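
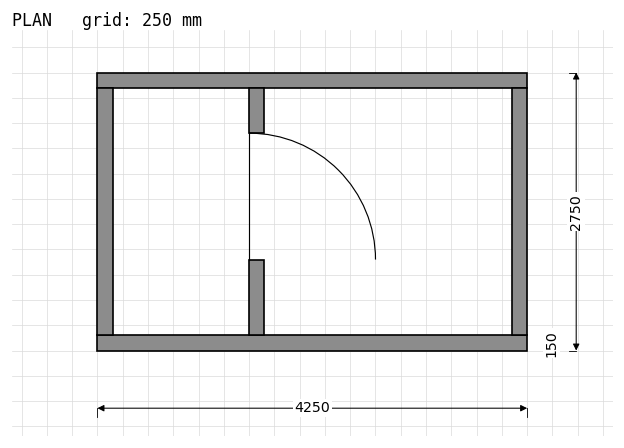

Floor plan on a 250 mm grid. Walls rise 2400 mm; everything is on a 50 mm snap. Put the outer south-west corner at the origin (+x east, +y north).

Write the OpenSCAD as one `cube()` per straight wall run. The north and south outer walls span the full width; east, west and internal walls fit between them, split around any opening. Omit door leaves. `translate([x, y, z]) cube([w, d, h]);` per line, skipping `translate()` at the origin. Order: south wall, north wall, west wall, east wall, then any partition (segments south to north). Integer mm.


cube([4250, 150, 2400]);
translate([0, 2600, 0]) cube([4250, 150, 2400]);
translate([0, 150, 0]) cube([150, 2450, 2400]);
translate([4100, 150, 0]) cube([150, 2450, 2400]);
translate([1500, 150, 0]) cube([150, 750, 2400]);
translate([1500, 2150, 0]) cube([150, 450, 2400]);


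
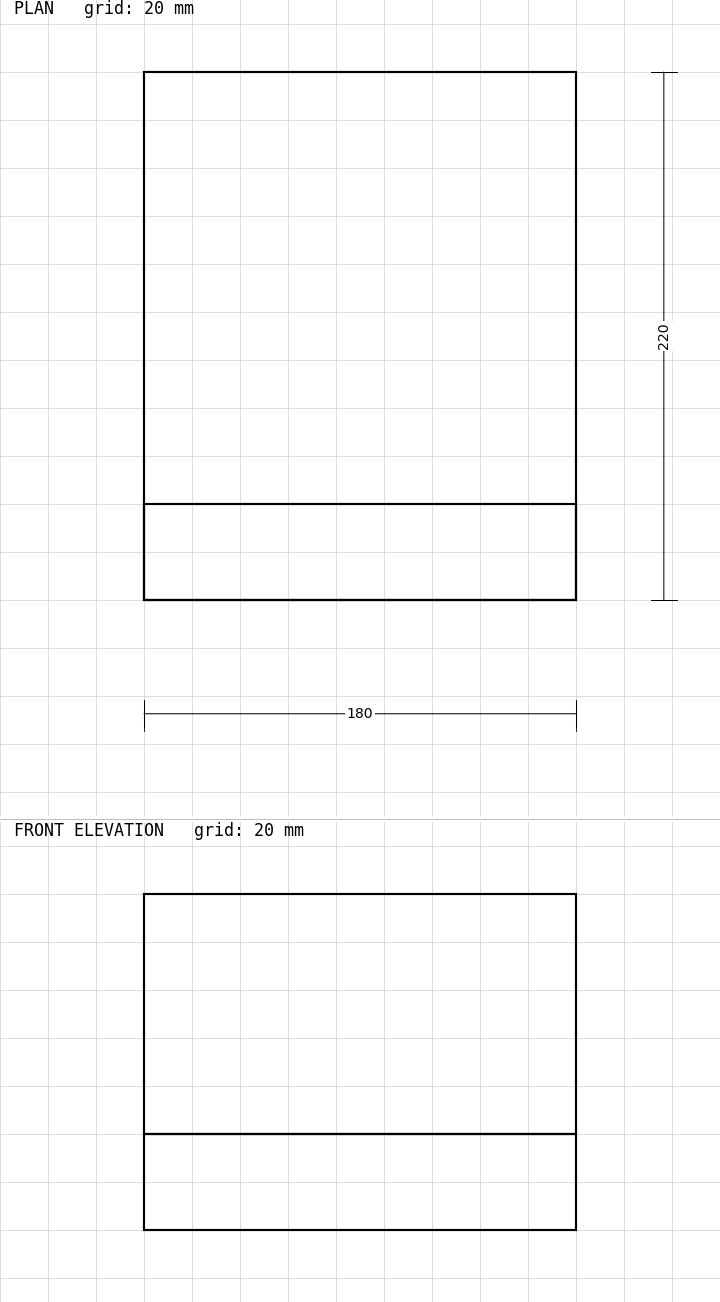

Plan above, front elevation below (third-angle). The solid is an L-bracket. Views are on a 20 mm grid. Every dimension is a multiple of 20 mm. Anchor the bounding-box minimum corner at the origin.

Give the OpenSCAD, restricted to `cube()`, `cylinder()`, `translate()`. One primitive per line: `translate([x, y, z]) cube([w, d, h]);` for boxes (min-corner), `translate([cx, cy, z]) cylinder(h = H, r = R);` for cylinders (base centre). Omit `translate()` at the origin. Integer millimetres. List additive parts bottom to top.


cube([180, 220, 40]);
translate([0, 0, 40]) cube([180, 40, 100]);


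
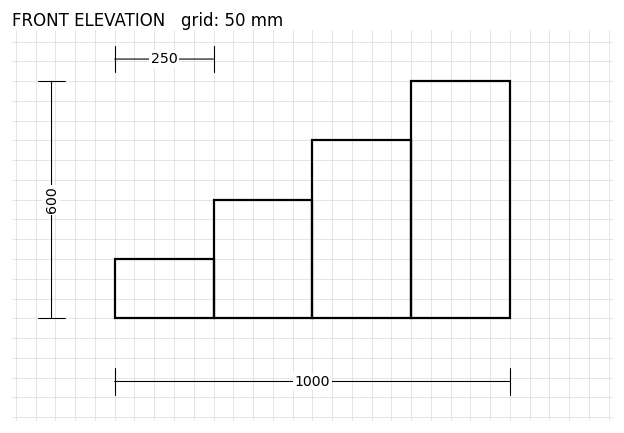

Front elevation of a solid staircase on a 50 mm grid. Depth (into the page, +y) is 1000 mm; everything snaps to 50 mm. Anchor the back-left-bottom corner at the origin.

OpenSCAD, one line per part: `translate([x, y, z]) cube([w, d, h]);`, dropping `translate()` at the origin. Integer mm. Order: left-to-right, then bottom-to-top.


cube([250, 1000, 150]);
translate([250, 0, 0]) cube([250, 1000, 300]);
translate([500, 0, 0]) cube([250, 1000, 450]);
translate([750, 0, 0]) cube([250, 1000, 600]);


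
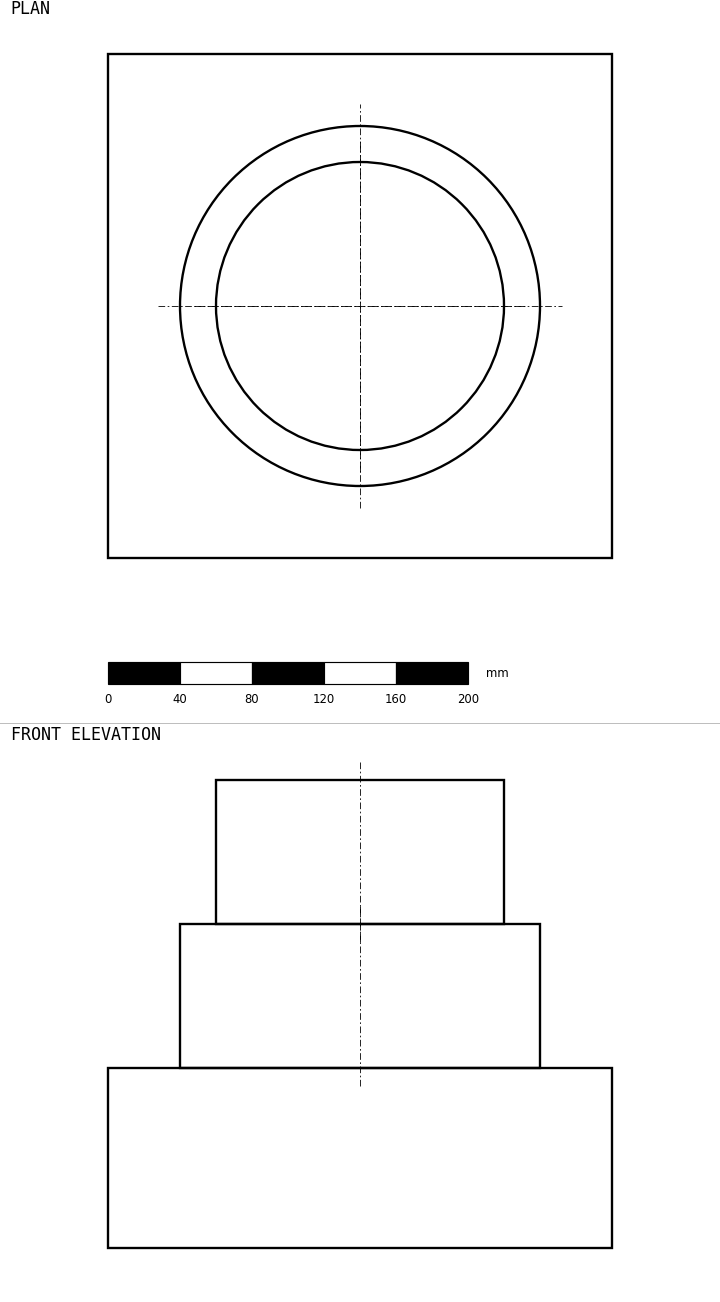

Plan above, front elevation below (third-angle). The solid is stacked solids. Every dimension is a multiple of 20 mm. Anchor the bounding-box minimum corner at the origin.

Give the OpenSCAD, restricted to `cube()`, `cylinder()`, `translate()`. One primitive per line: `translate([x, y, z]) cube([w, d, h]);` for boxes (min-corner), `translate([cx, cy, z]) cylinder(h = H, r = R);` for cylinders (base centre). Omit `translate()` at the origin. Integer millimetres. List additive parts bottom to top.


cube([280, 280, 100]);
translate([140, 140, 100]) cylinder(h = 80, r = 100);
translate([140, 140, 180]) cylinder(h = 80, r = 80);


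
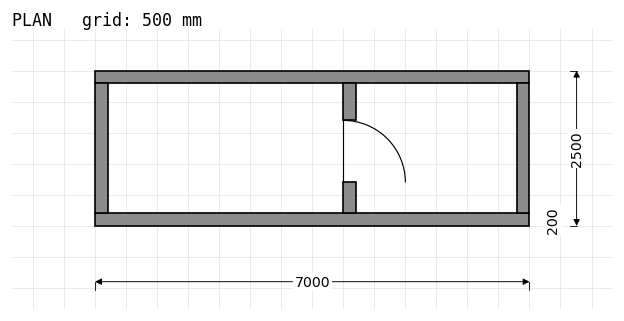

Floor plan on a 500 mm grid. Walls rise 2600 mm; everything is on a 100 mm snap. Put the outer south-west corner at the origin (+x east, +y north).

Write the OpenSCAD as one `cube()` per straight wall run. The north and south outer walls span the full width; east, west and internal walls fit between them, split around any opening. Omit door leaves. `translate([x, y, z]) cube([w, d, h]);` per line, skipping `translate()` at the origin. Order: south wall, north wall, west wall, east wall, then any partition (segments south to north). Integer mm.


cube([7000, 200, 2600]);
translate([0, 2300, 0]) cube([7000, 200, 2600]);
translate([0, 200, 0]) cube([200, 2100, 2600]);
translate([6800, 200, 0]) cube([200, 2100, 2600]);
translate([4000, 200, 0]) cube([200, 500, 2600]);
translate([4000, 1700, 0]) cube([200, 600, 2600]);


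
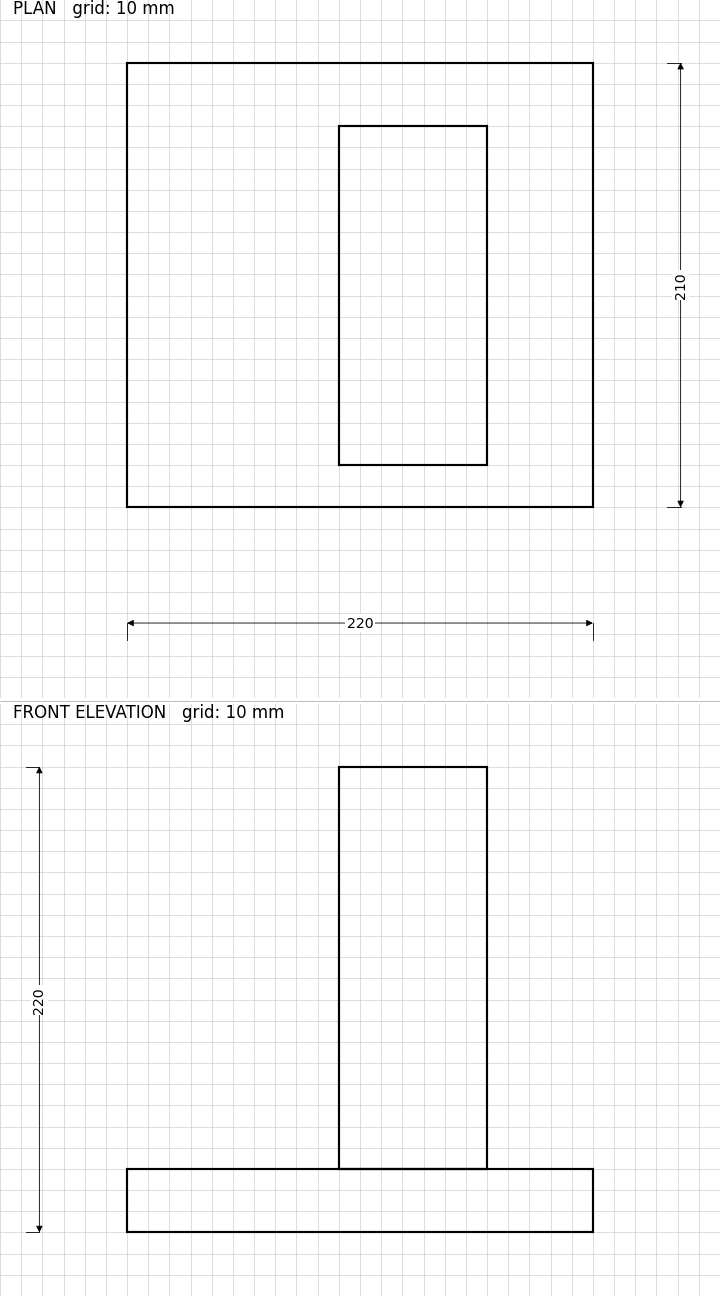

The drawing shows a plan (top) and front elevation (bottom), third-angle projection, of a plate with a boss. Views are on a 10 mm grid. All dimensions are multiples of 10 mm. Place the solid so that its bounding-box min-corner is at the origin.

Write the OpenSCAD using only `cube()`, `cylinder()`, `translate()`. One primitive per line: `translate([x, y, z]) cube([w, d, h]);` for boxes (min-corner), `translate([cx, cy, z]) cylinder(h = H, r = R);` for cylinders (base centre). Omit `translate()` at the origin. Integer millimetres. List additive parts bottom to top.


cube([220, 210, 30]);
translate([100, 20, 30]) cube([70, 160, 190]);


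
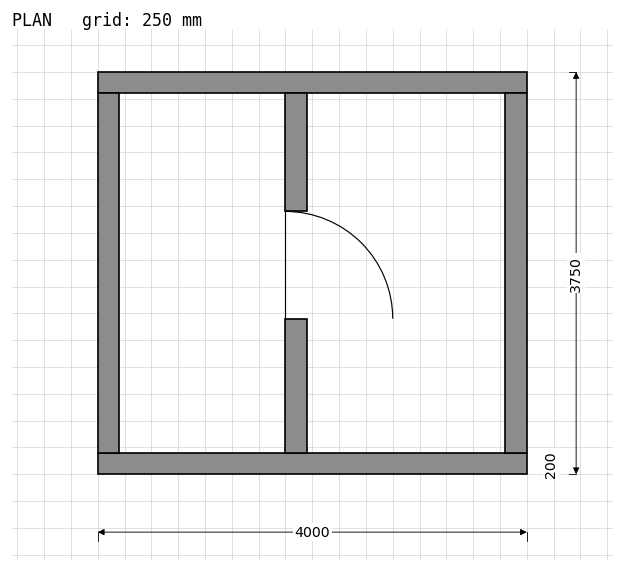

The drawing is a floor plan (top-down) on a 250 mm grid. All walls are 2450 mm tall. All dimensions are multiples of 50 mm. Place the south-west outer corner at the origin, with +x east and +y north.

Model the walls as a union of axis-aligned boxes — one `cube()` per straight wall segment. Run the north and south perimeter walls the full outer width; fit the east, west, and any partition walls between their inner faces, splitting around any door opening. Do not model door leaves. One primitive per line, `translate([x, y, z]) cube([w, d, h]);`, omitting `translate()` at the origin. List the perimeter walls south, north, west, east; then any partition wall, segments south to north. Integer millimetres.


cube([4000, 200, 2450]);
translate([0, 3550, 0]) cube([4000, 200, 2450]);
translate([0, 200, 0]) cube([200, 3350, 2450]);
translate([3800, 200, 0]) cube([200, 3350, 2450]);
translate([1750, 200, 0]) cube([200, 1250, 2450]);
translate([1750, 2450, 0]) cube([200, 1100, 2450]);


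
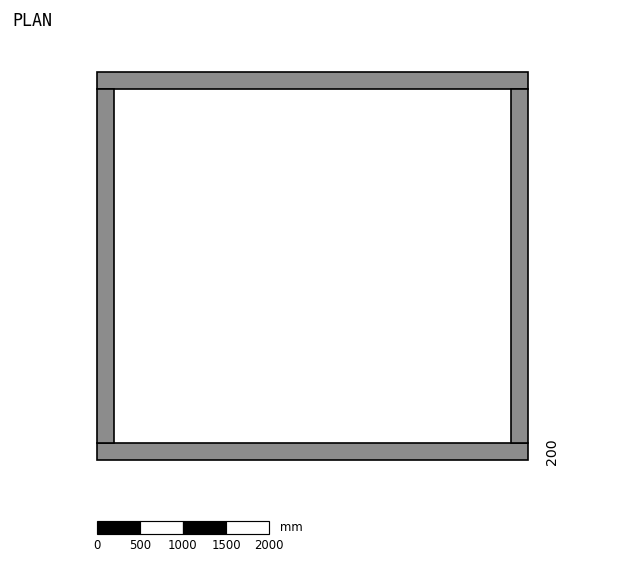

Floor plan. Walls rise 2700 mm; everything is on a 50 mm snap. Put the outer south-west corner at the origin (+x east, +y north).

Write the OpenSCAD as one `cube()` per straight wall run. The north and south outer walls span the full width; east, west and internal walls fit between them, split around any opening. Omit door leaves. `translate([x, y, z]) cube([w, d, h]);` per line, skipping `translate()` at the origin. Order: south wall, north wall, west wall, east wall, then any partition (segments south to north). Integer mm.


cube([5000, 200, 2700]);
translate([0, 4300, 0]) cube([5000, 200, 2700]);
translate([0, 200, 0]) cube([200, 4100, 2700]);
translate([4800, 200, 0]) cube([200, 4100, 2700]);


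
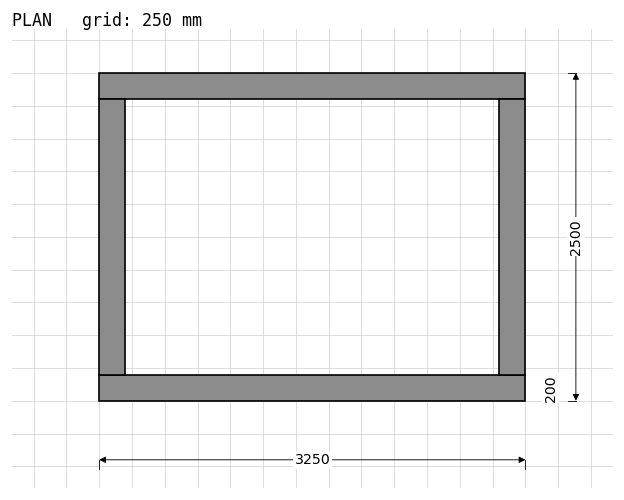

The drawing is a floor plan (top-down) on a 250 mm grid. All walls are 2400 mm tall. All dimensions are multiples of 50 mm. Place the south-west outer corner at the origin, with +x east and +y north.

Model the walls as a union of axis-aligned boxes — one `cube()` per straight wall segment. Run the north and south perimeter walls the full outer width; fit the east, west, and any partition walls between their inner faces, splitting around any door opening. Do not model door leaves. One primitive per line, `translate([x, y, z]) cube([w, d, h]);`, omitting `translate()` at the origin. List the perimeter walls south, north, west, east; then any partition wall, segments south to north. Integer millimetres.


cube([3250, 200, 2400]);
translate([0, 2300, 0]) cube([3250, 200, 2400]);
translate([0, 200, 0]) cube([200, 2100, 2400]);
translate([3050, 200, 0]) cube([200, 2100, 2400]);


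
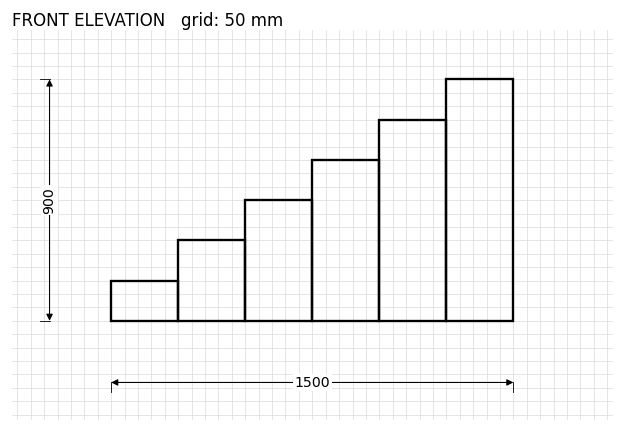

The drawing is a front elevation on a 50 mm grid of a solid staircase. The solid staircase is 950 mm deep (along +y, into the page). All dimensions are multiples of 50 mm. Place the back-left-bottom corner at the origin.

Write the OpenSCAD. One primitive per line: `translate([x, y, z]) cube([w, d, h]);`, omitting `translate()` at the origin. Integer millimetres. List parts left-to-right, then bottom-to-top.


cube([250, 950, 150]);
translate([250, 0, 0]) cube([250, 950, 300]);
translate([500, 0, 0]) cube([250, 950, 450]);
translate([750, 0, 0]) cube([250, 950, 600]);
translate([1000, 0, 0]) cube([250, 950, 750]);
translate([1250, 0, 0]) cube([250, 950, 900]);


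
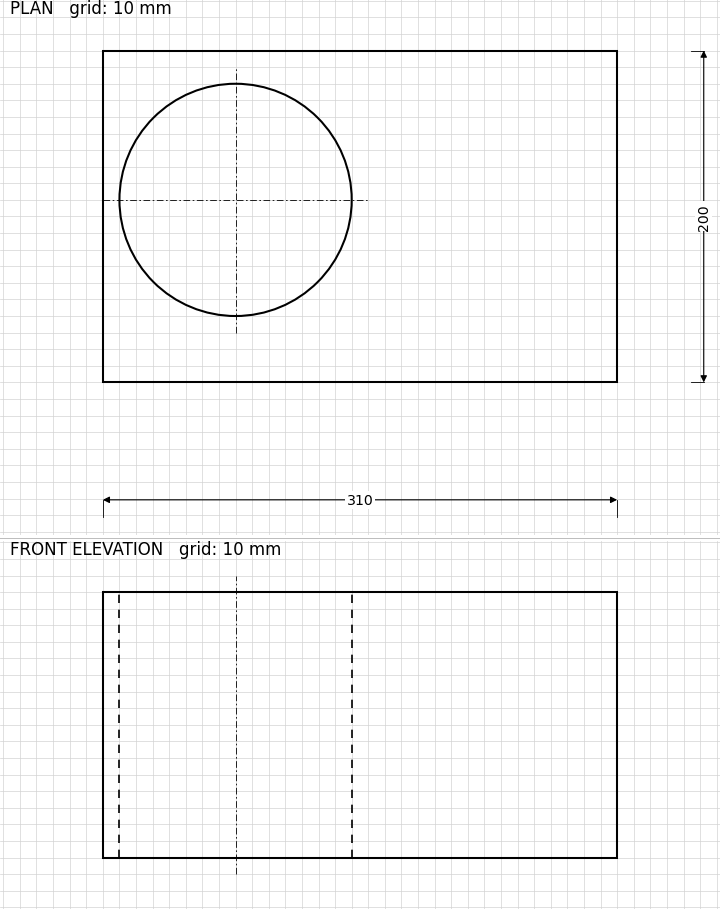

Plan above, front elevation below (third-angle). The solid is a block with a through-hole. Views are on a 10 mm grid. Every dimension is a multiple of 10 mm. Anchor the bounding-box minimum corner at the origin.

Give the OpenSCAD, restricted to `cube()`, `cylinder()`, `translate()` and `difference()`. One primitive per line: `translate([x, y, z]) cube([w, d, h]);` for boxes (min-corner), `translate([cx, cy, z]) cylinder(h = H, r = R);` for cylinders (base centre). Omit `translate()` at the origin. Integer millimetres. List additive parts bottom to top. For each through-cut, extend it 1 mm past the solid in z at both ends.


difference() {
  cube([310, 200, 160]);
  translate([80, 110, -1]) cylinder(h = 162, r = 70);
}


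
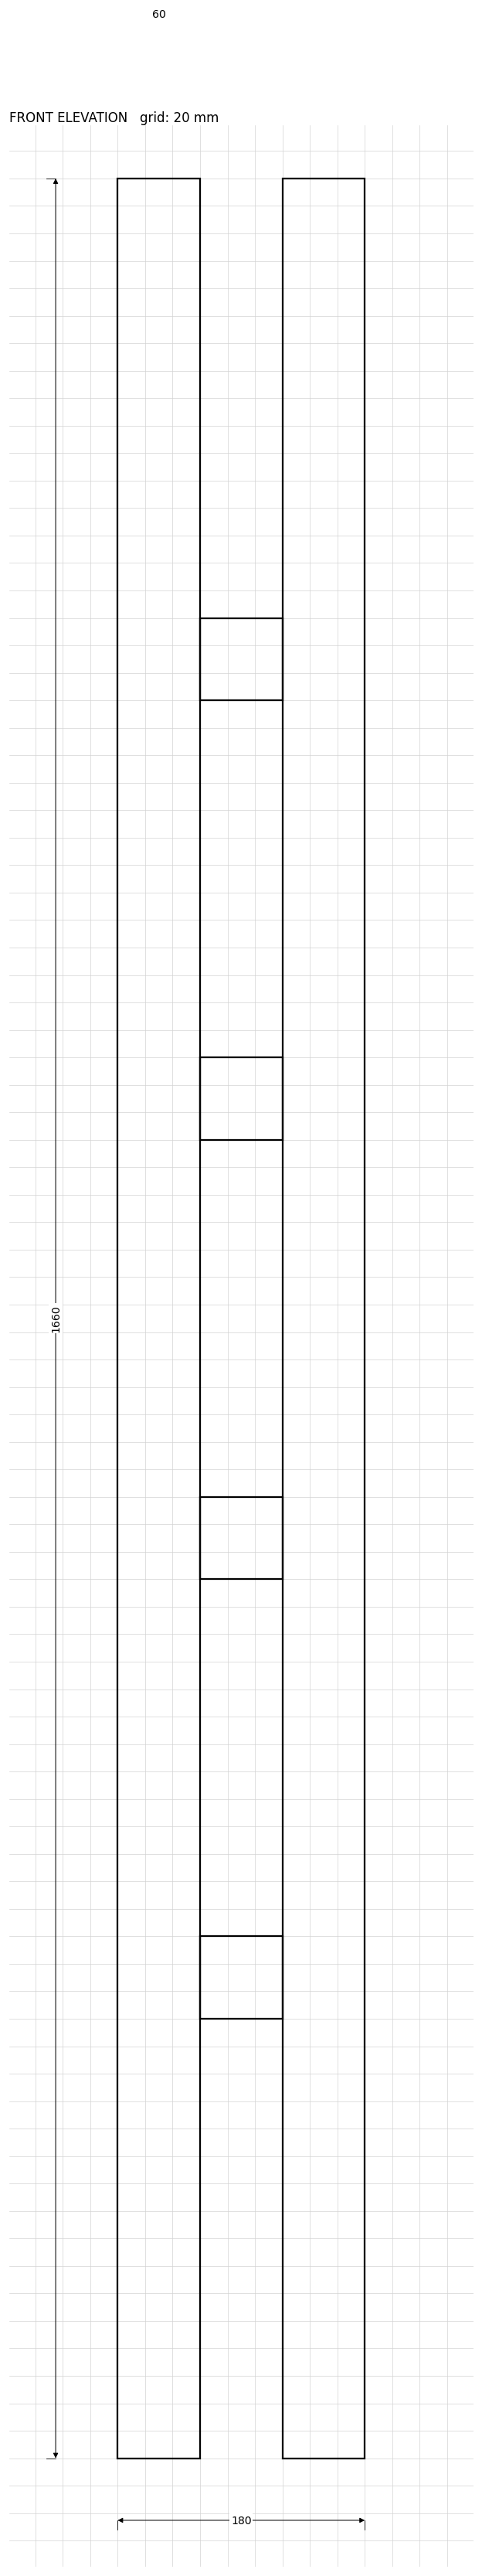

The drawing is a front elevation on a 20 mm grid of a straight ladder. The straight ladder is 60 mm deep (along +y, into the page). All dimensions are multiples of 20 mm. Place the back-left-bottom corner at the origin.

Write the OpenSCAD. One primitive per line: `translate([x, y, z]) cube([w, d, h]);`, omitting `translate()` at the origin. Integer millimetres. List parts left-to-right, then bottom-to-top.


cube([60, 60, 1660]);
translate([60, 0, 320]) cube([60, 60, 60]);
translate([60, 0, 640]) cube([60, 60, 60]);
translate([60, 0, 960]) cube([60, 60, 60]);
translate([60, 0, 1280]) cube([60, 60, 60]);
translate([120, 0, 0]) cube([60, 60, 1660]);


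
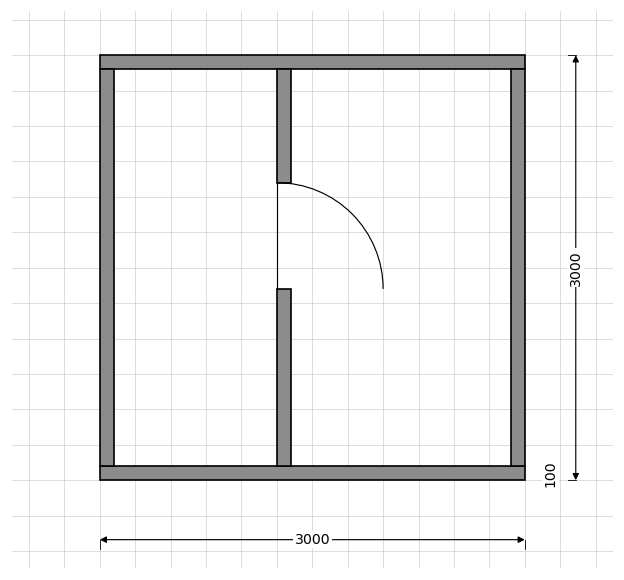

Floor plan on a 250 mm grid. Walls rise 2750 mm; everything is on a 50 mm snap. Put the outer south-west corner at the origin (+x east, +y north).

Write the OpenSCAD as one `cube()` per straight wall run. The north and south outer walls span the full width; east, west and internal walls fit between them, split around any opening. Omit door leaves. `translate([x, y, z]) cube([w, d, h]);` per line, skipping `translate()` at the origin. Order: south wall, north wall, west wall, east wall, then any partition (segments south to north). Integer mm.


cube([3000, 100, 2750]);
translate([0, 2900, 0]) cube([3000, 100, 2750]);
translate([0, 100, 0]) cube([100, 2800, 2750]);
translate([2900, 100, 0]) cube([100, 2800, 2750]);
translate([1250, 100, 0]) cube([100, 1250, 2750]);
translate([1250, 2100, 0]) cube([100, 800, 2750]);


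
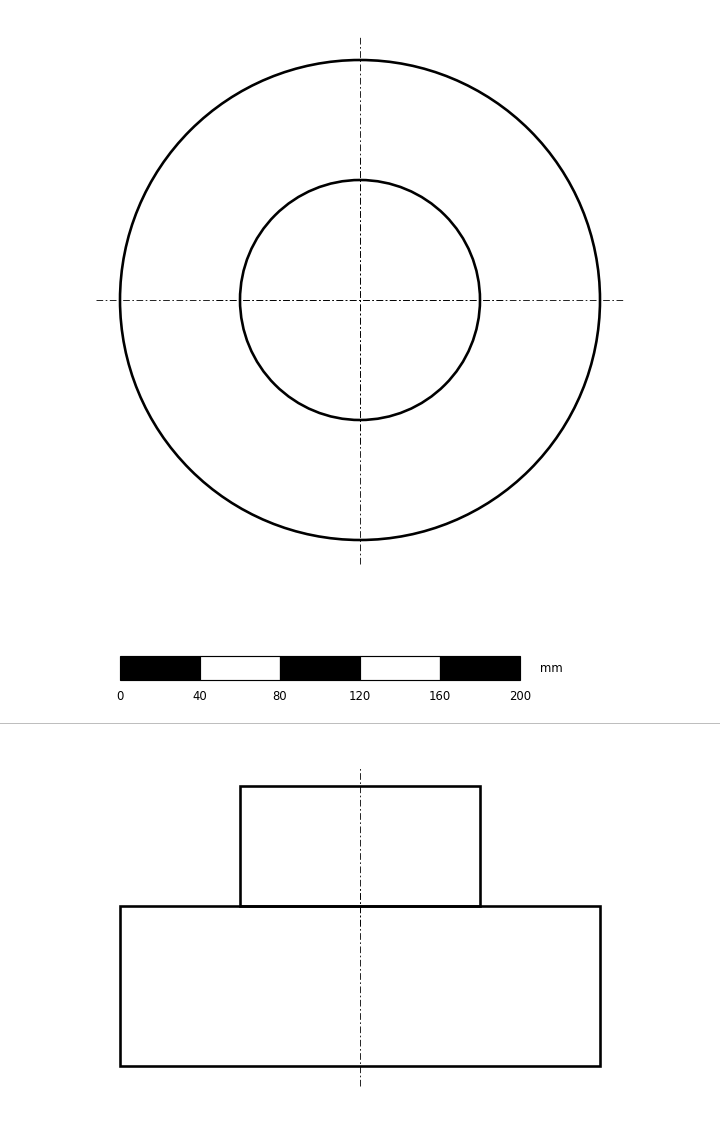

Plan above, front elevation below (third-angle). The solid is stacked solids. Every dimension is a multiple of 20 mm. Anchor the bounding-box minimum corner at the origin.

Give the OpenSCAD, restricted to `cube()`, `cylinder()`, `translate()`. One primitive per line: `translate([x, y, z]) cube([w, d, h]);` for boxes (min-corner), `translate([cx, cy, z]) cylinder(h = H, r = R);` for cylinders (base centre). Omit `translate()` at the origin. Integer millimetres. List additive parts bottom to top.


translate([120, 120, 0]) cylinder(h = 80, r = 120);
translate([120, 120, 80]) cylinder(h = 60, r = 60);


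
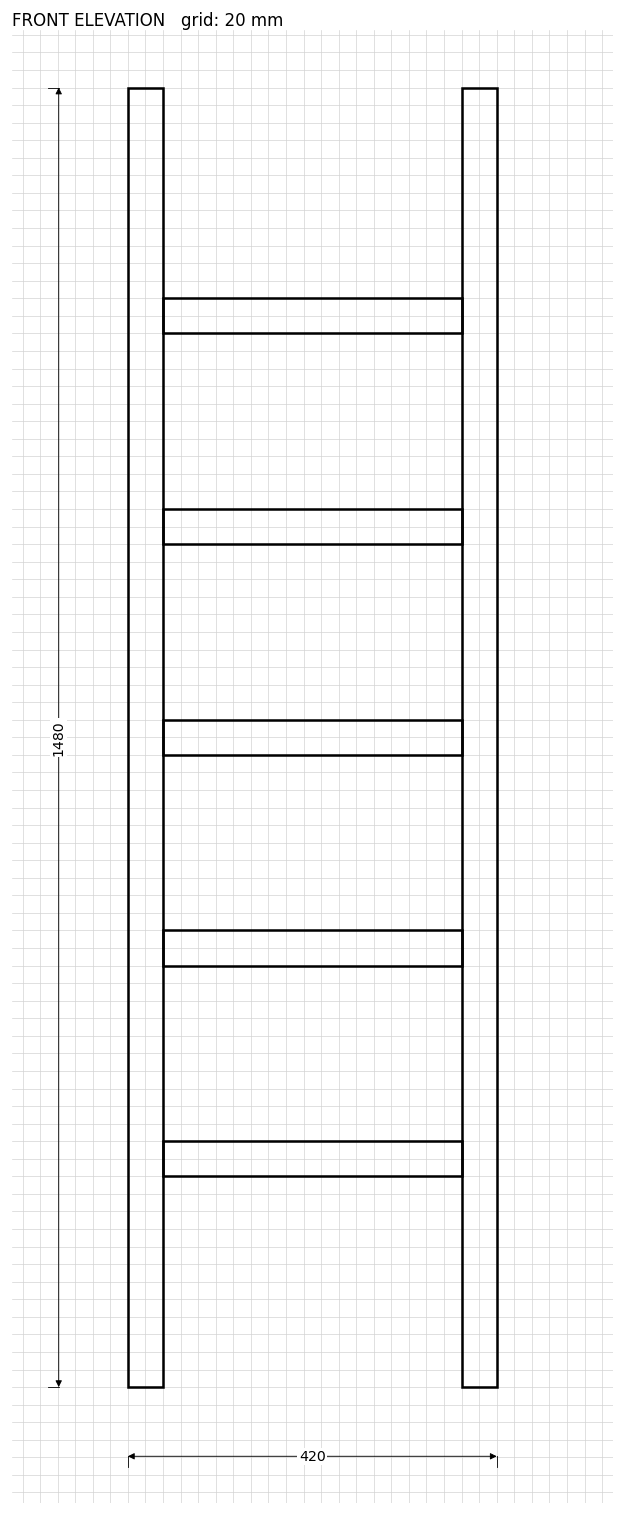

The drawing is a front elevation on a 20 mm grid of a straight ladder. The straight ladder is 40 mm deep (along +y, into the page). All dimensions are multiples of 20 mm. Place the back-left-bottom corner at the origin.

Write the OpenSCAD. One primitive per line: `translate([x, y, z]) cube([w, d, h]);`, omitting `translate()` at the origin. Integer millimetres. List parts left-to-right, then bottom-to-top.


cube([40, 40, 1480]);
translate([40, 0, 240]) cube([340, 40, 40]);
translate([40, 0, 480]) cube([340, 40, 40]);
translate([40, 0, 720]) cube([340, 40, 40]);
translate([40, 0, 960]) cube([340, 40, 40]);
translate([40, 0, 1200]) cube([340, 40, 40]);
translate([380, 0, 0]) cube([40, 40, 1480]);


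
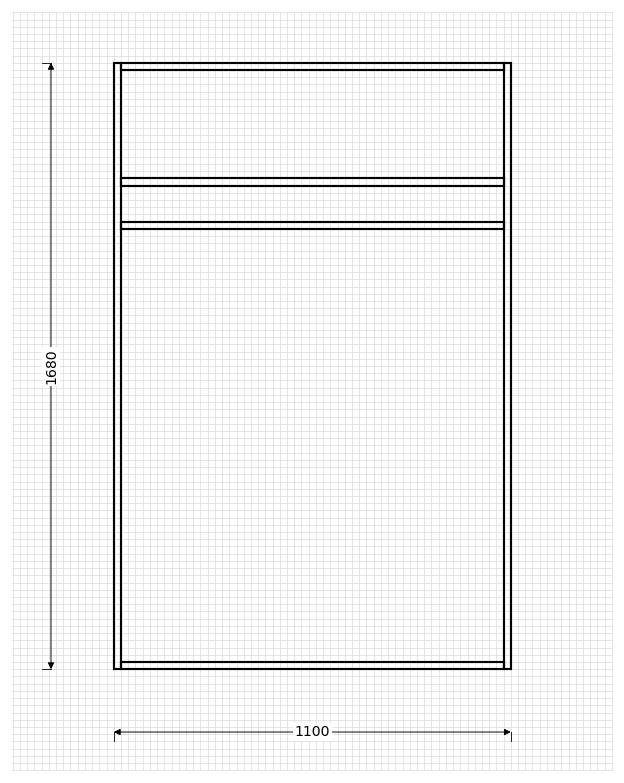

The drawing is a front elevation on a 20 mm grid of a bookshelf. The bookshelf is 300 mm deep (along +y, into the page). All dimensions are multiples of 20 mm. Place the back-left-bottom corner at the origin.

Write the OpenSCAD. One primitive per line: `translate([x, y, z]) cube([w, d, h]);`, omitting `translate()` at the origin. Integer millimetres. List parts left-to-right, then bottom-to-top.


cube([20, 300, 1680]);
translate([20, 0, 0]) cube([1060, 300, 20]);
translate([20, 0, 1220]) cube([1060, 300, 20]);
translate([20, 0, 1340]) cube([1060, 300, 20]);
translate([20, 0, 1660]) cube([1060, 300, 20]);
translate([1080, 0, 0]) cube([20, 300, 1680]);


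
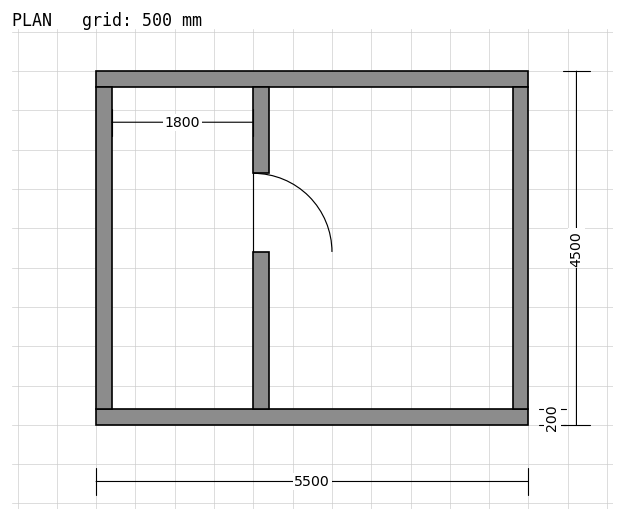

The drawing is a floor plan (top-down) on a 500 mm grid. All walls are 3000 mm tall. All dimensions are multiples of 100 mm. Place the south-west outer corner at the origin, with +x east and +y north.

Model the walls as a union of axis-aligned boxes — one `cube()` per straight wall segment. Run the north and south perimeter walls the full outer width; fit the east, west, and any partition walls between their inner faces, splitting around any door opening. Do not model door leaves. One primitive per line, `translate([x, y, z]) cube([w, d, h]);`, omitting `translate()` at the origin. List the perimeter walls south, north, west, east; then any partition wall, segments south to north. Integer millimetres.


cube([5500, 200, 3000]);
translate([0, 4300, 0]) cube([5500, 200, 3000]);
translate([0, 200, 0]) cube([200, 4100, 3000]);
translate([5300, 200, 0]) cube([200, 4100, 3000]);
translate([2000, 200, 0]) cube([200, 2000, 3000]);
translate([2000, 3200, 0]) cube([200, 1100, 3000]);


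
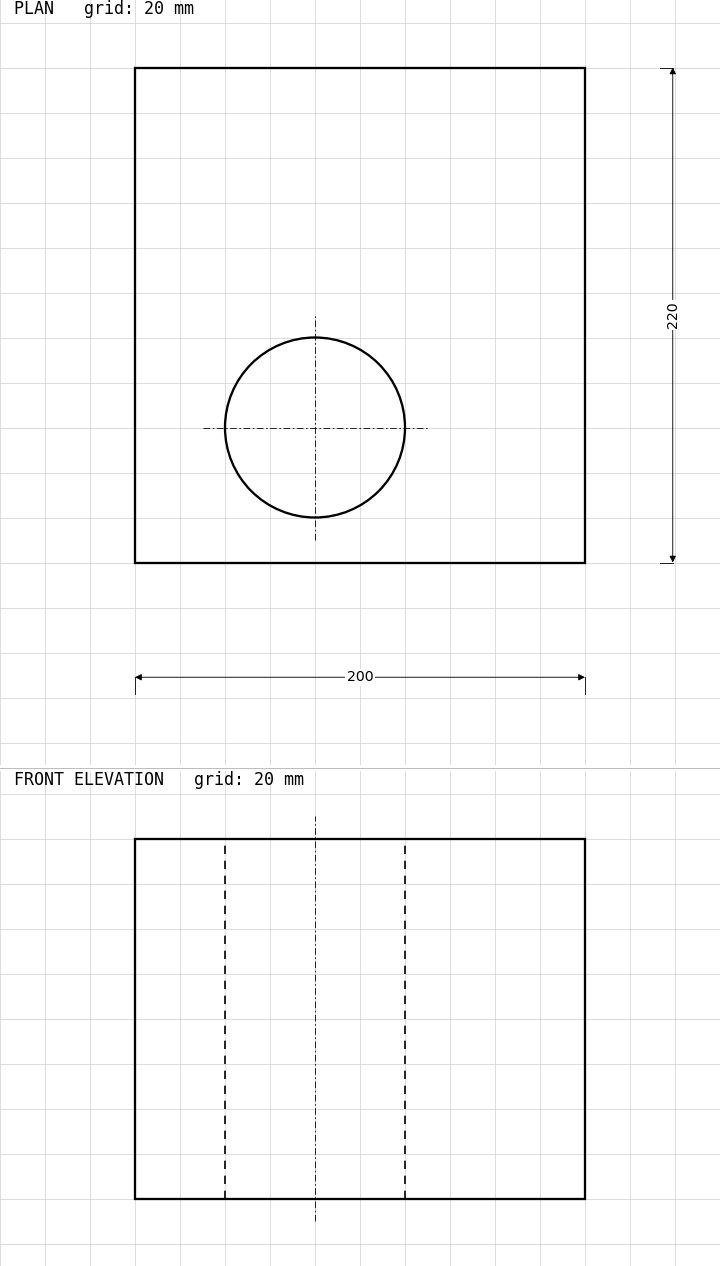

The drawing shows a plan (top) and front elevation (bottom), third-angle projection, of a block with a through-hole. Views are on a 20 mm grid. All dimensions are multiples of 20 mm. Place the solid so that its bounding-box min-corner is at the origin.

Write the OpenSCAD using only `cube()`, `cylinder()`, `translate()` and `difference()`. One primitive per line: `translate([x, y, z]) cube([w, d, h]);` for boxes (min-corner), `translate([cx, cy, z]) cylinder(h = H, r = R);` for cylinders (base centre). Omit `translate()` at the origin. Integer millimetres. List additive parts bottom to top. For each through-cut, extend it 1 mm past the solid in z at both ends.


difference() {
  cube([200, 220, 160]);
  translate([80, 60, -1]) cylinder(h = 162, r = 40);
}


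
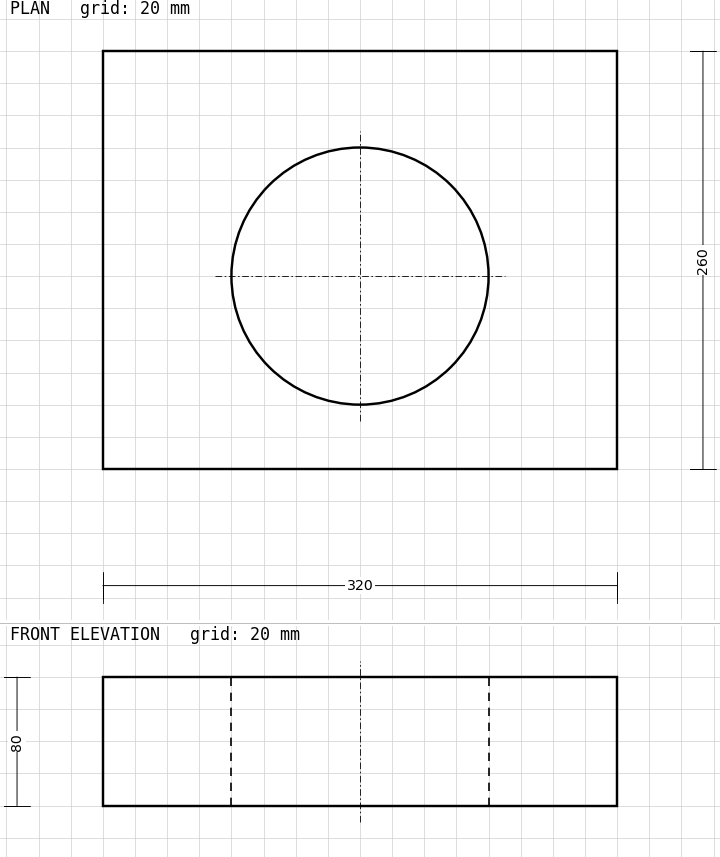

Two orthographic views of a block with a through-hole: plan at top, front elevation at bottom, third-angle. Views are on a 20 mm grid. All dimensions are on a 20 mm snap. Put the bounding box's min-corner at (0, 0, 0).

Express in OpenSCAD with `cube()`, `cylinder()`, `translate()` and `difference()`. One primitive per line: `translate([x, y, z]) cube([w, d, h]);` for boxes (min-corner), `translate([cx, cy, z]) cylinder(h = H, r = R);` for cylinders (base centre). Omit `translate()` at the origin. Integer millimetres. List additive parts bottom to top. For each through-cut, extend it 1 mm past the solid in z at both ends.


difference() {
  cube([320, 260, 80]);
  translate([160, 120, -1]) cylinder(h = 82, r = 80);
}


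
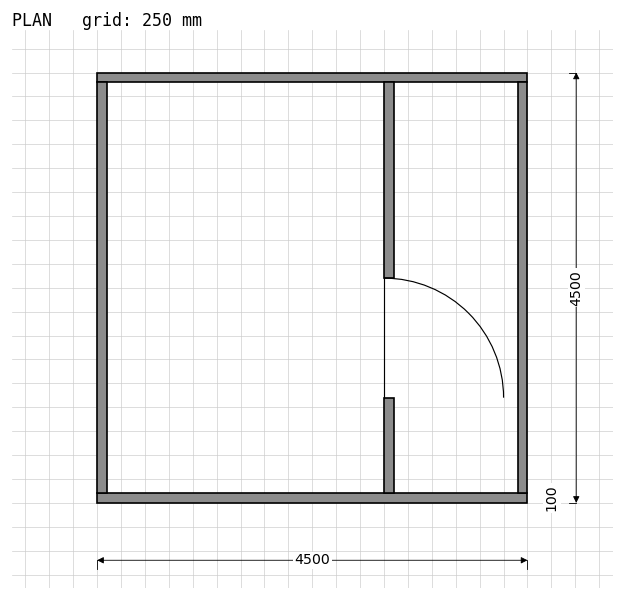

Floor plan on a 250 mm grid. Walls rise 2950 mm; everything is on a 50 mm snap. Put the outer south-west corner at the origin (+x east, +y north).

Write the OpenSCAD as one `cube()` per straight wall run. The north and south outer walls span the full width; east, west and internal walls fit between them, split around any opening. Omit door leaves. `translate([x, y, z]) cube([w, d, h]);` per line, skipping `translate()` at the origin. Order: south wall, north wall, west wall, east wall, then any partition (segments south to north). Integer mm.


cube([4500, 100, 2950]);
translate([0, 4400, 0]) cube([4500, 100, 2950]);
translate([0, 100, 0]) cube([100, 4300, 2950]);
translate([4400, 100, 0]) cube([100, 4300, 2950]);
translate([3000, 100, 0]) cube([100, 1000, 2950]);
translate([3000, 2350, 0]) cube([100, 2050, 2950]);


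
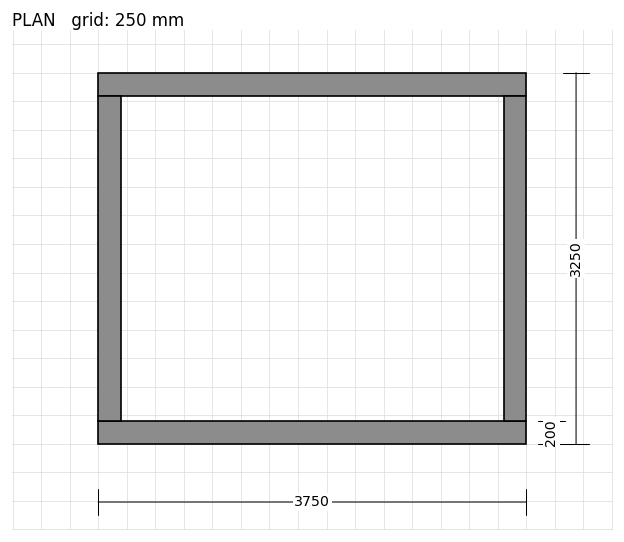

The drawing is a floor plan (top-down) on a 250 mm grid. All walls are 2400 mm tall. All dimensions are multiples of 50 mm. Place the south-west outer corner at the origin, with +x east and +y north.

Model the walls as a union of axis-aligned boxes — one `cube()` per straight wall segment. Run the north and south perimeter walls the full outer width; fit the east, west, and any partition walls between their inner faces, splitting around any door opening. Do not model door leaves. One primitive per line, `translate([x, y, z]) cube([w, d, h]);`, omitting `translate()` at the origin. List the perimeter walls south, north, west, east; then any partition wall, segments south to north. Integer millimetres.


cube([3750, 200, 2400]);
translate([0, 3050, 0]) cube([3750, 200, 2400]);
translate([0, 200, 0]) cube([200, 2850, 2400]);
translate([3550, 200, 0]) cube([200, 2850, 2400]);


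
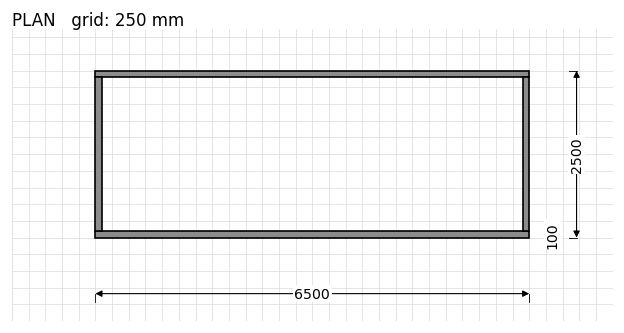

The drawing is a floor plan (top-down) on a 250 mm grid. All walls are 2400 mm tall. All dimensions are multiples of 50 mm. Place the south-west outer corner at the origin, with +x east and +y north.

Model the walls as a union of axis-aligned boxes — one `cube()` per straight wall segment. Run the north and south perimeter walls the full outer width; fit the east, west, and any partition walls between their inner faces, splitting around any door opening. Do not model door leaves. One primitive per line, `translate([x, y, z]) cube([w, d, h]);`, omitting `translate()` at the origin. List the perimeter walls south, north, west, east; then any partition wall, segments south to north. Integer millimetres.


cube([6500, 100, 2400]);
translate([0, 2400, 0]) cube([6500, 100, 2400]);
translate([0, 100, 0]) cube([100, 2300, 2400]);
translate([6400, 100, 0]) cube([100, 2300, 2400]);


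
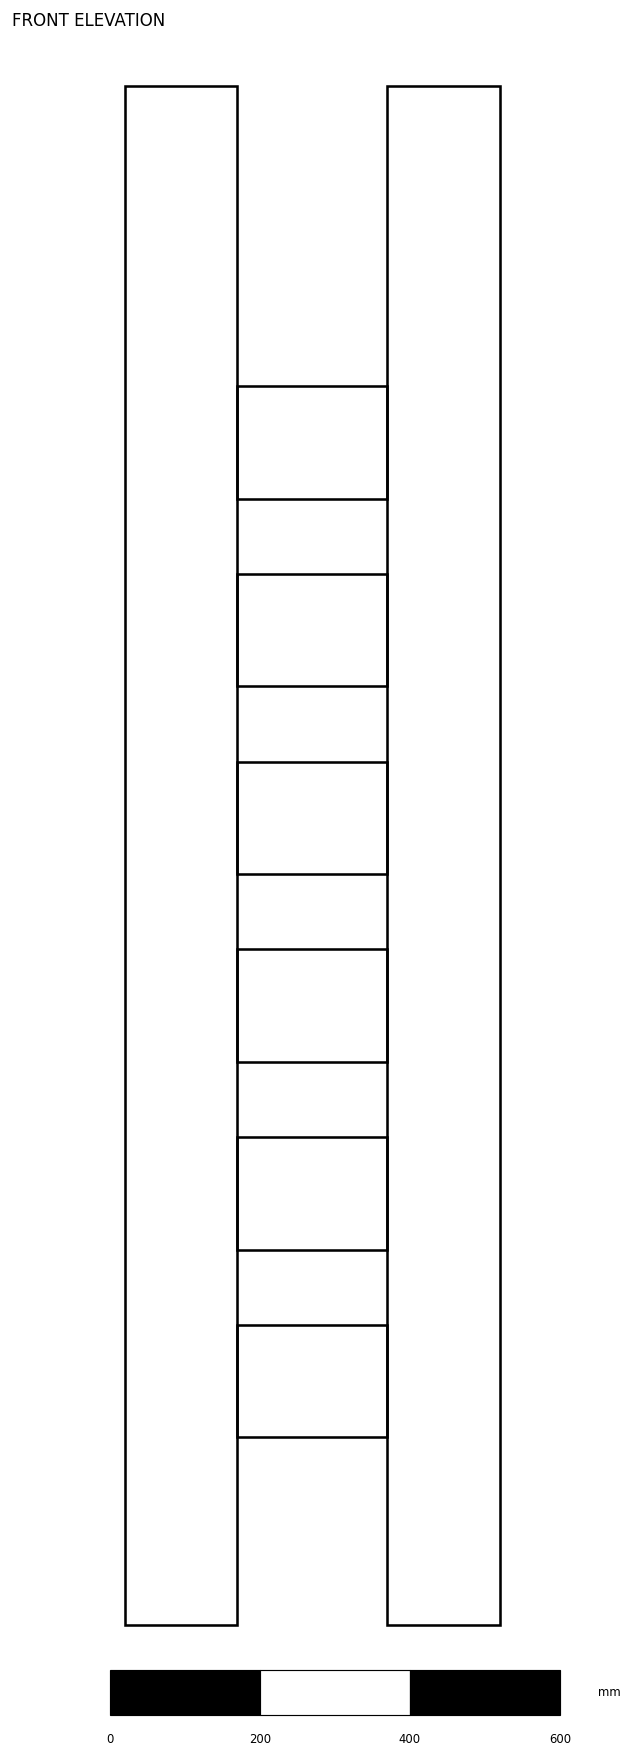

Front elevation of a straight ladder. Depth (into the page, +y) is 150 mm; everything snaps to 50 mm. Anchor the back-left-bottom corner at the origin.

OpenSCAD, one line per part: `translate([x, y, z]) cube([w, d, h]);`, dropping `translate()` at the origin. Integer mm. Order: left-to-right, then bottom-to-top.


cube([150, 150, 2050]);
translate([150, 0, 250]) cube([200, 150, 150]);
translate([150, 0, 500]) cube([200, 150, 150]);
translate([150, 0, 750]) cube([200, 150, 150]);
translate([150, 0, 1000]) cube([200, 150, 150]);
translate([150, 0, 1250]) cube([200, 150, 150]);
translate([150, 0, 1500]) cube([200, 150, 150]);
translate([350, 0, 0]) cube([150, 150, 2050]);


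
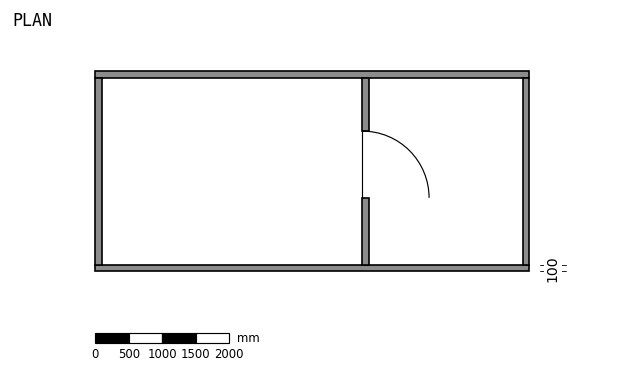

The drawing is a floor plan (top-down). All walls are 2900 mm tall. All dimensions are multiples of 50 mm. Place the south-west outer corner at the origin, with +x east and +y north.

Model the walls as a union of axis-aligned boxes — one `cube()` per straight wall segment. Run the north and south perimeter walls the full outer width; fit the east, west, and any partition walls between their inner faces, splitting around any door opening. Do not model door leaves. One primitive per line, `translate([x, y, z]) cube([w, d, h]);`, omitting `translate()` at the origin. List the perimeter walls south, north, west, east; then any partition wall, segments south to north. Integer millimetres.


cube([6500, 100, 2900]);
translate([0, 2900, 0]) cube([6500, 100, 2900]);
translate([0, 100, 0]) cube([100, 2800, 2900]);
translate([6400, 100, 0]) cube([100, 2800, 2900]);
translate([4000, 100, 0]) cube([100, 1000, 2900]);
translate([4000, 2100, 0]) cube([100, 800, 2900]);


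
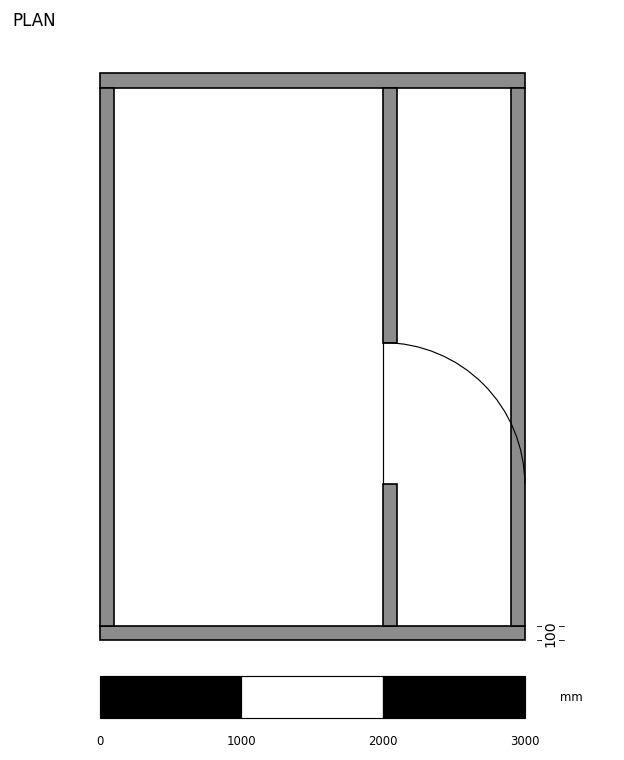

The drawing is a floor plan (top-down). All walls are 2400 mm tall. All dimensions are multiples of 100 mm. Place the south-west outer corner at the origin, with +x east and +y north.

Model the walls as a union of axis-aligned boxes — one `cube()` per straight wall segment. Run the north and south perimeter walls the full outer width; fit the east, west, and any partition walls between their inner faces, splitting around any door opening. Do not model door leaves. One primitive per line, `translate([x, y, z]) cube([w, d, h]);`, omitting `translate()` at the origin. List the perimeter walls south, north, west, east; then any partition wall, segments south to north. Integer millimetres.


cube([3000, 100, 2400]);
translate([0, 3900, 0]) cube([3000, 100, 2400]);
translate([0, 100, 0]) cube([100, 3800, 2400]);
translate([2900, 100, 0]) cube([100, 3800, 2400]);
translate([2000, 100, 0]) cube([100, 1000, 2400]);
translate([2000, 2100, 0]) cube([100, 1800, 2400]);


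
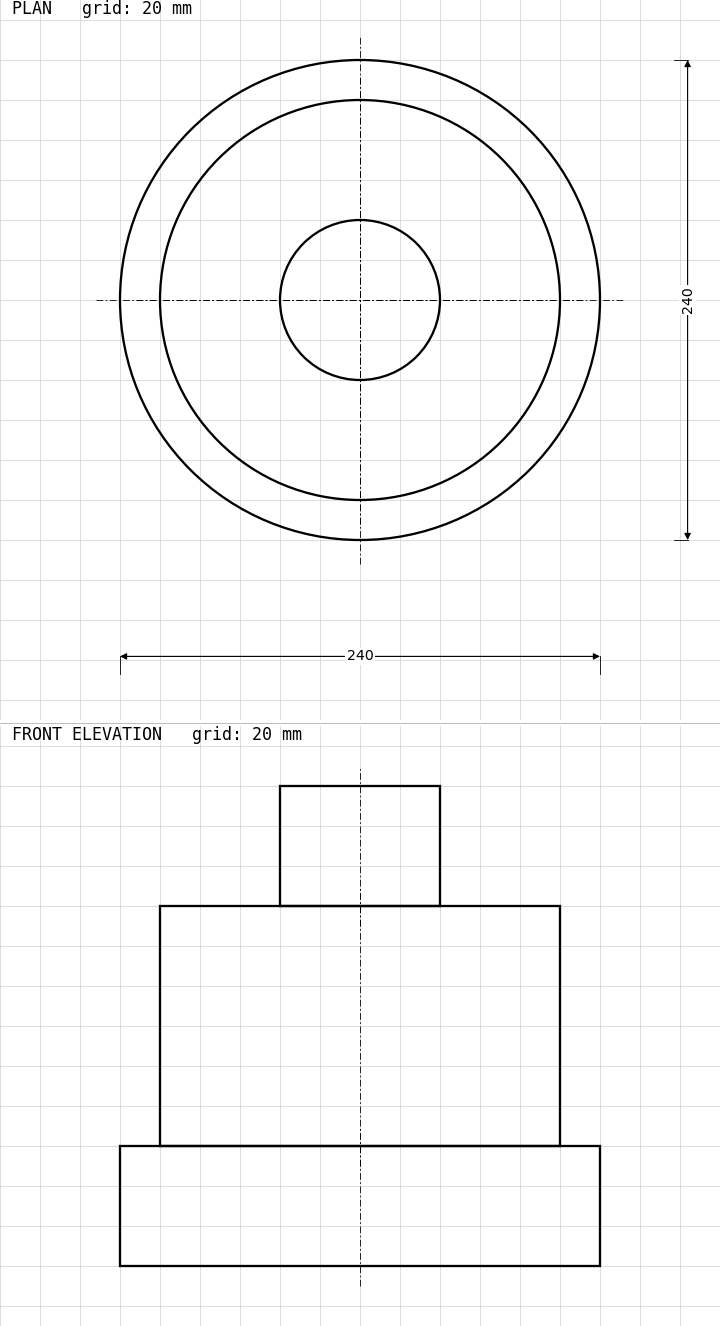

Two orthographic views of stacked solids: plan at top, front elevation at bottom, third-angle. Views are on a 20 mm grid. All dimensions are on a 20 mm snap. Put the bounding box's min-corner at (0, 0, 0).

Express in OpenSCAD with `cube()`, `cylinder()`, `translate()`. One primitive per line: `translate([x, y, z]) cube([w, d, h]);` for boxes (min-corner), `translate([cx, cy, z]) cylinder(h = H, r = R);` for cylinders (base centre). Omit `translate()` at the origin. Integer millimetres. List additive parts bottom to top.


translate([120, 120, 0]) cylinder(h = 60, r = 120);
translate([120, 120, 60]) cylinder(h = 120, r = 100);
translate([120, 120, 180]) cylinder(h = 60, r = 40);


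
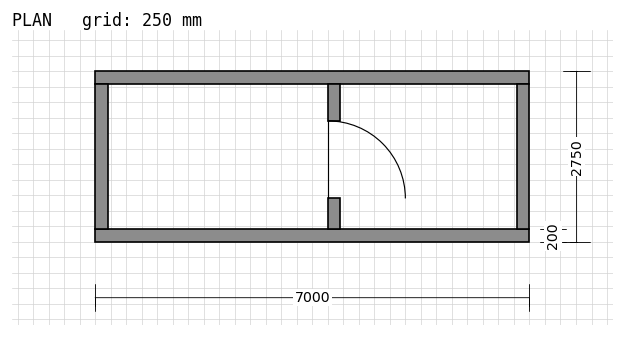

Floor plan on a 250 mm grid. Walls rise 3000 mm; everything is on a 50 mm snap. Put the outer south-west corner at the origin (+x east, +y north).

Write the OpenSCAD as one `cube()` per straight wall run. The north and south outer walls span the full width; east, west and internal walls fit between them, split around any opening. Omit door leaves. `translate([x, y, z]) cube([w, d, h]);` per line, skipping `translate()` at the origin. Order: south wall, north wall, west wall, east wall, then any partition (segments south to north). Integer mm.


cube([7000, 200, 3000]);
translate([0, 2550, 0]) cube([7000, 200, 3000]);
translate([0, 200, 0]) cube([200, 2350, 3000]);
translate([6800, 200, 0]) cube([200, 2350, 3000]);
translate([3750, 200, 0]) cube([200, 500, 3000]);
translate([3750, 1950, 0]) cube([200, 600, 3000]);


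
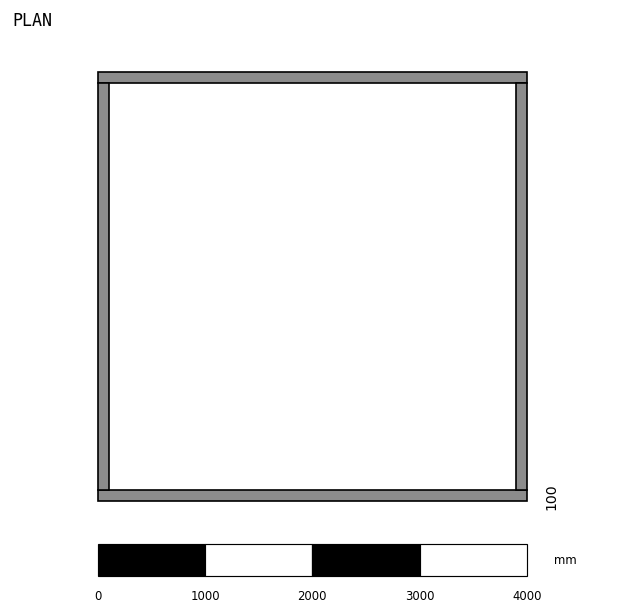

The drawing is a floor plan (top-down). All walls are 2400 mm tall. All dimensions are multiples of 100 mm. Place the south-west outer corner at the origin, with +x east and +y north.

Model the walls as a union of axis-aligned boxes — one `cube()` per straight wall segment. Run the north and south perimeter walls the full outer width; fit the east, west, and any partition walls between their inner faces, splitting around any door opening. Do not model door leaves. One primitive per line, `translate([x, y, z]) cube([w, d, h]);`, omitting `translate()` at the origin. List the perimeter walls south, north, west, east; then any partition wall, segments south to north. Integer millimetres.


cube([4000, 100, 2400]);
translate([0, 3900, 0]) cube([4000, 100, 2400]);
translate([0, 100, 0]) cube([100, 3800, 2400]);
translate([3900, 100, 0]) cube([100, 3800, 2400]);


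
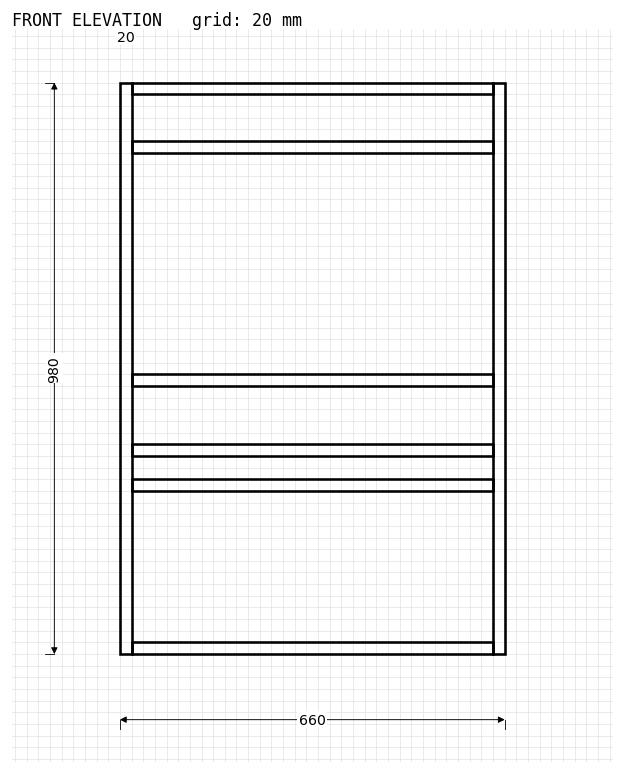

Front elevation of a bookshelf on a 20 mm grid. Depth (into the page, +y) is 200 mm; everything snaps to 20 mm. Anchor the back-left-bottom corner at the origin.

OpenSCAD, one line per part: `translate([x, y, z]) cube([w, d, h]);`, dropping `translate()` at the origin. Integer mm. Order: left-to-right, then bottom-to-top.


cube([20, 200, 980]);
translate([20, 0, 0]) cube([620, 200, 20]);
translate([20, 0, 280]) cube([620, 200, 20]);
translate([20, 0, 340]) cube([620, 200, 20]);
translate([20, 0, 460]) cube([620, 200, 20]);
translate([20, 0, 860]) cube([620, 200, 20]);
translate([20, 0, 960]) cube([620, 200, 20]);
translate([640, 0, 0]) cube([20, 200, 980]);


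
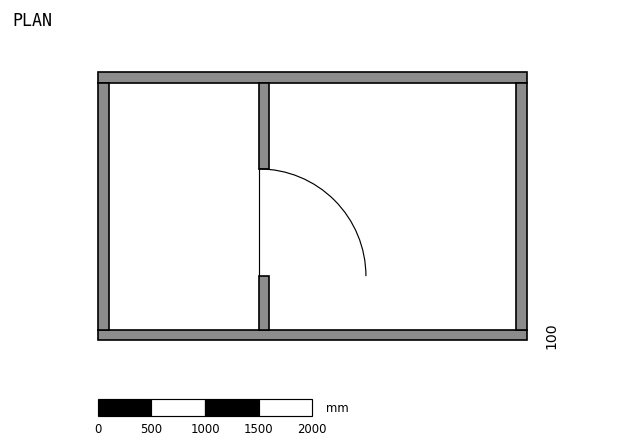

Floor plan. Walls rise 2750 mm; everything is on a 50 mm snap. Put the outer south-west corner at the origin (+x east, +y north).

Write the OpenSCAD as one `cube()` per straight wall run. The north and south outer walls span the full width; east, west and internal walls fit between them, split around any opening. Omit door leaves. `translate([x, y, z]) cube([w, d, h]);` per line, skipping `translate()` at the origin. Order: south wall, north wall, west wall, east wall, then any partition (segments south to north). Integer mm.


cube([4000, 100, 2750]);
translate([0, 2400, 0]) cube([4000, 100, 2750]);
translate([0, 100, 0]) cube([100, 2300, 2750]);
translate([3900, 100, 0]) cube([100, 2300, 2750]);
translate([1500, 100, 0]) cube([100, 500, 2750]);
translate([1500, 1600, 0]) cube([100, 800, 2750]);


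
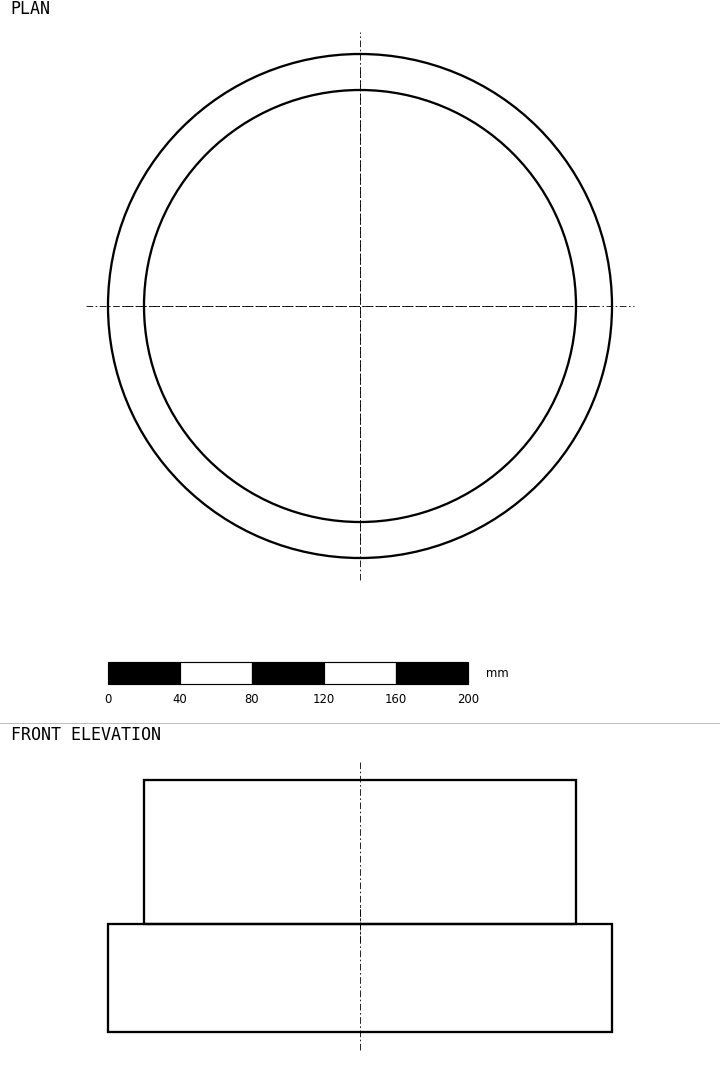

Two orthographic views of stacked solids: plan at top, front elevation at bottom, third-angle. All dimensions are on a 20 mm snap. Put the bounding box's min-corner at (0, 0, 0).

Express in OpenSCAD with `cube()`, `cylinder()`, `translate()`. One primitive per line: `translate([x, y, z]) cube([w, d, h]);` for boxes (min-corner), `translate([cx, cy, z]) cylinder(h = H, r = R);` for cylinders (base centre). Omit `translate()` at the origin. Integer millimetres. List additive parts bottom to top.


translate([140, 140, 0]) cylinder(h = 60, r = 140);
translate([140, 140, 60]) cylinder(h = 80, r = 120);


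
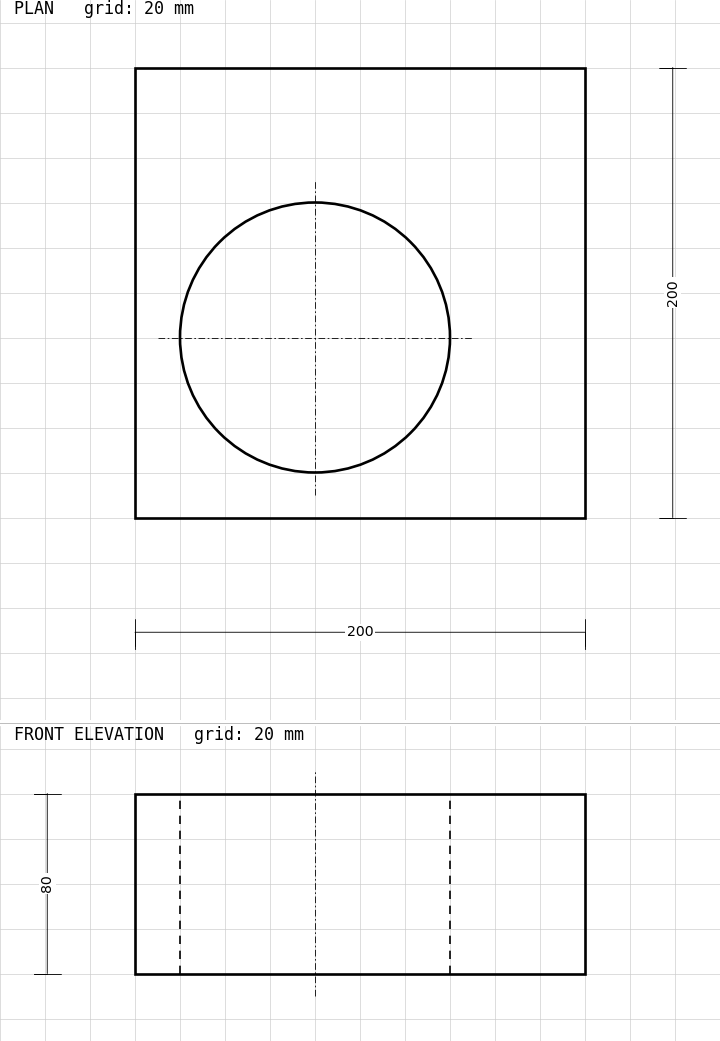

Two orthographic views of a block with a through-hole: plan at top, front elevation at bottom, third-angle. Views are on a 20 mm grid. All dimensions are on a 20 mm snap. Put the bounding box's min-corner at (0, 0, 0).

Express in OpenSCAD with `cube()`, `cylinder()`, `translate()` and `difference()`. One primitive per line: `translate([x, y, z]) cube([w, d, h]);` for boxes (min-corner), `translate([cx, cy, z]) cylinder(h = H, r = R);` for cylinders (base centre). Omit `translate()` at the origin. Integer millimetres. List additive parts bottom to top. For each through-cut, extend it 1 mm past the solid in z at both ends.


difference() {
  cube([200, 200, 80]);
  translate([80, 80, -1]) cylinder(h = 82, r = 60);
}


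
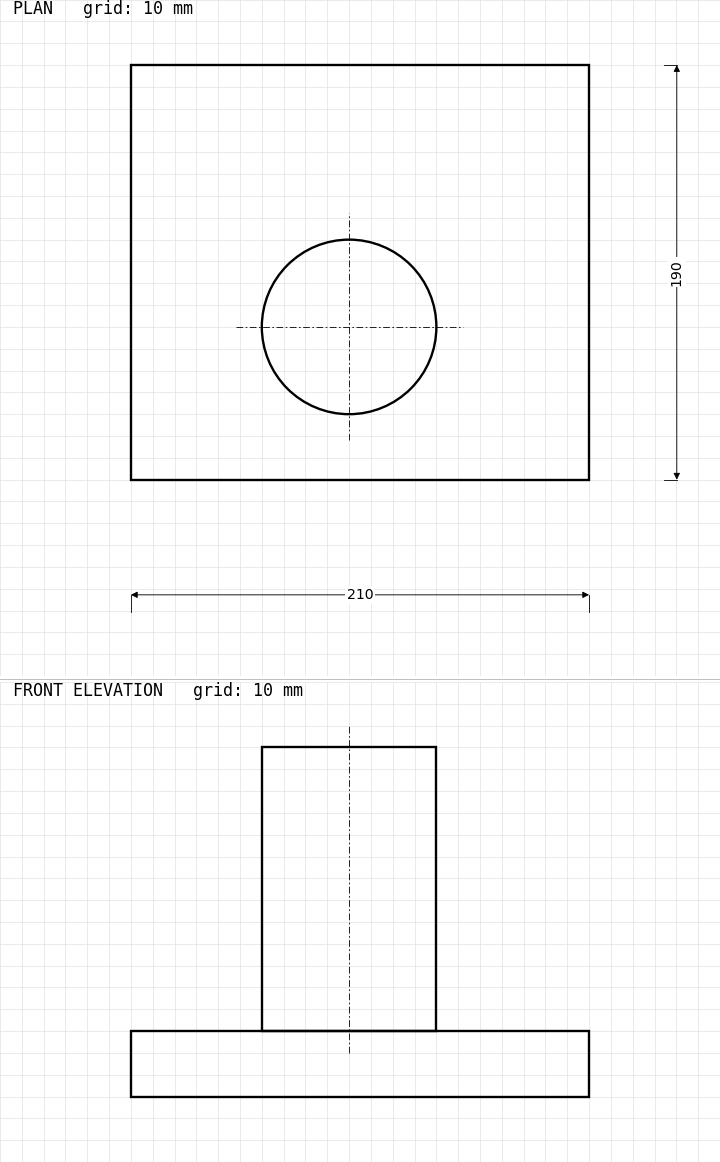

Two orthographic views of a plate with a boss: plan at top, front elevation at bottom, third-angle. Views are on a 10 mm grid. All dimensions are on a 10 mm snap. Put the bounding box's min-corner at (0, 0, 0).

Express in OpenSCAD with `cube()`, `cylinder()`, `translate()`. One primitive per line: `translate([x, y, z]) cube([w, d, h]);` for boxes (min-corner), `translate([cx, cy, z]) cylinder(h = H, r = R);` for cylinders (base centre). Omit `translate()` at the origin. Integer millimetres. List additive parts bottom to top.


cube([210, 190, 30]);
translate([100, 70, 30]) cylinder(h = 130, r = 40);


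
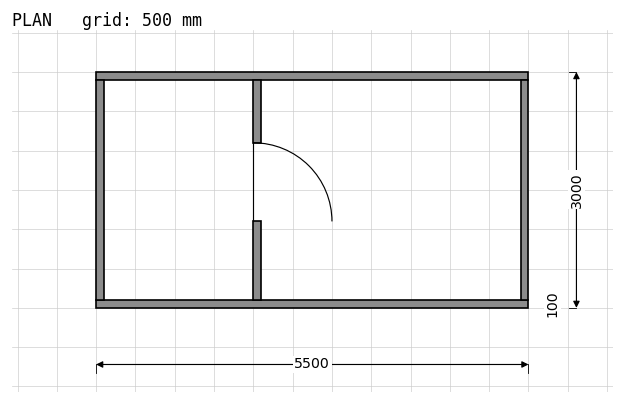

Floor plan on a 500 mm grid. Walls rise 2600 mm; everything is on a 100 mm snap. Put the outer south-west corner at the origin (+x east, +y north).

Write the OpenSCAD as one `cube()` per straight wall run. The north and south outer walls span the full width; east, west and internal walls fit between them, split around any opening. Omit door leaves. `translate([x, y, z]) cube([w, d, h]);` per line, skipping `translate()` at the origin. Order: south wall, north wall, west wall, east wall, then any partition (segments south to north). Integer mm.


cube([5500, 100, 2600]);
translate([0, 2900, 0]) cube([5500, 100, 2600]);
translate([0, 100, 0]) cube([100, 2800, 2600]);
translate([5400, 100, 0]) cube([100, 2800, 2600]);
translate([2000, 100, 0]) cube([100, 1000, 2600]);
translate([2000, 2100, 0]) cube([100, 800, 2600]);


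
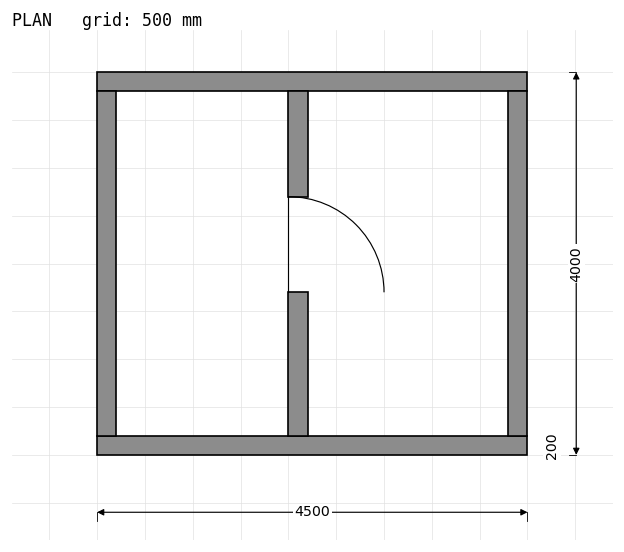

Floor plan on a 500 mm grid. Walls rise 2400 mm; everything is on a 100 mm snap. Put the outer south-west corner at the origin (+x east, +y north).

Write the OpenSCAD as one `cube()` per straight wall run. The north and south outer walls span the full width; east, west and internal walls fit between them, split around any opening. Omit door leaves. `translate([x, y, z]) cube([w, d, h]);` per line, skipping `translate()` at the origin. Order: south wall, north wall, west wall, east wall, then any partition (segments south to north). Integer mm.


cube([4500, 200, 2400]);
translate([0, 3800, 0]) cube([4500, 200, 2400]);
translate([0, 200, 0]) cube([200, 3600, 2400]);
translate([4300, 200, 0]) cube([200, 3600, 2400]);
translate([2000, 200, 0]) cube([200, 1500, 2400]);
translate([2000, 2700, 0]) cube([200, 1100, 2400]);


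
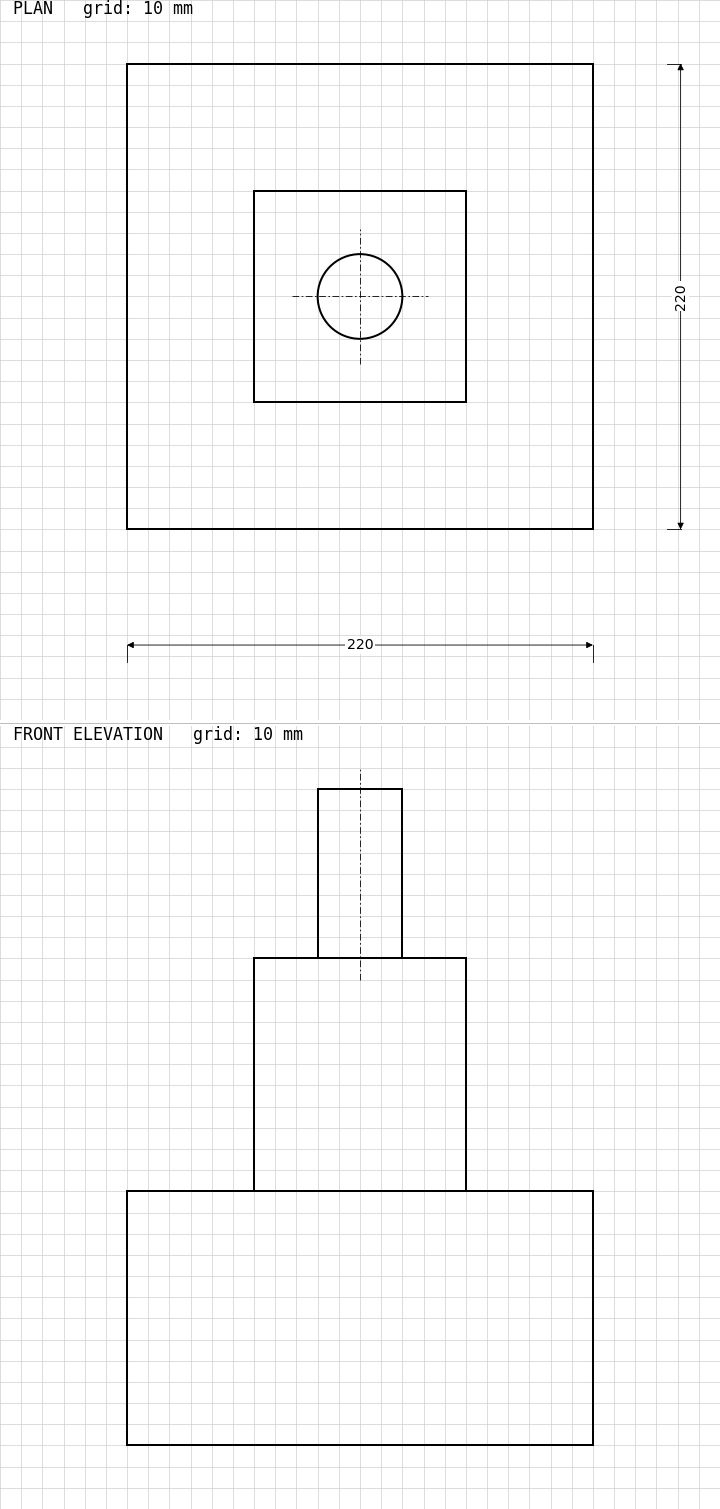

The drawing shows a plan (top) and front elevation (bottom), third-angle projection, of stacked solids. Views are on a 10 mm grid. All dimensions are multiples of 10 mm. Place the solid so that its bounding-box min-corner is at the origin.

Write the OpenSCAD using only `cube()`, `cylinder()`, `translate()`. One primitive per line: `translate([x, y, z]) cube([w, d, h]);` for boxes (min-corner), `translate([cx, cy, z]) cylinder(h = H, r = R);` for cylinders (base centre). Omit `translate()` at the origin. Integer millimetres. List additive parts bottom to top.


cube([220, 220, 120]);
translate([60, 60, 120]) cube([100, 100, 110]);
translate([110, 110, 230]) cylinder(h = 80, r = 20);


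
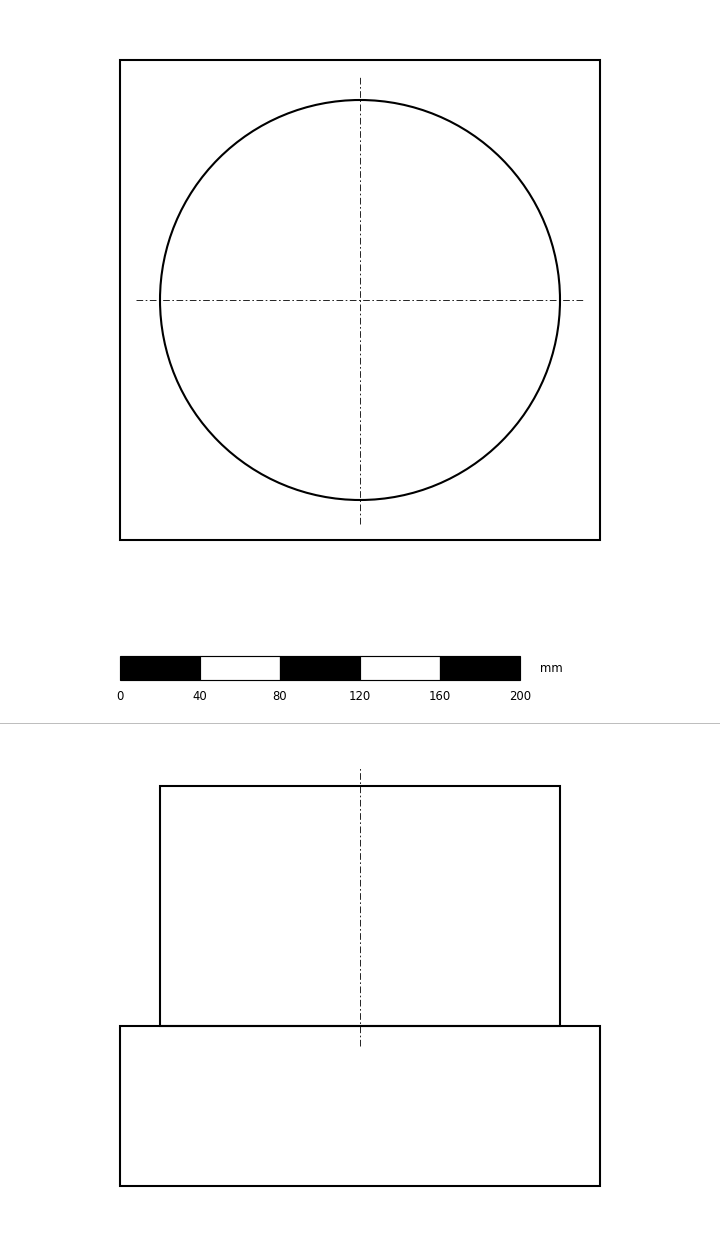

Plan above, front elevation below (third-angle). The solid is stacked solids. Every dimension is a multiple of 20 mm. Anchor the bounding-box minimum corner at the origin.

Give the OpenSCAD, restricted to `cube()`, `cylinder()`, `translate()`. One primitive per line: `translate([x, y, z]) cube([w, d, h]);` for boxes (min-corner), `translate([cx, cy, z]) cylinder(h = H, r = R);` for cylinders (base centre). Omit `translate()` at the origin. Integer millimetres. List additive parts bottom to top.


cube([240, 240, 80]);
translate([120, 120, 80]) cylinder(h = 120, r = 100);
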